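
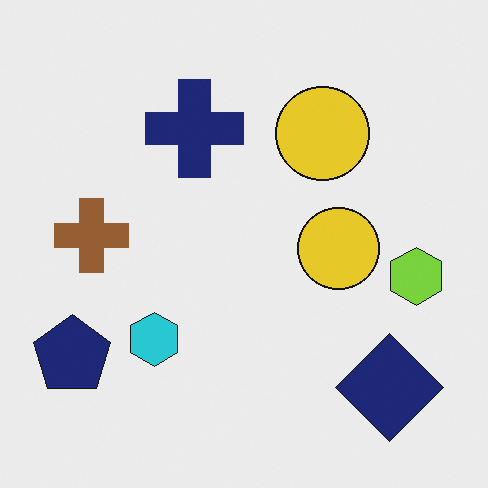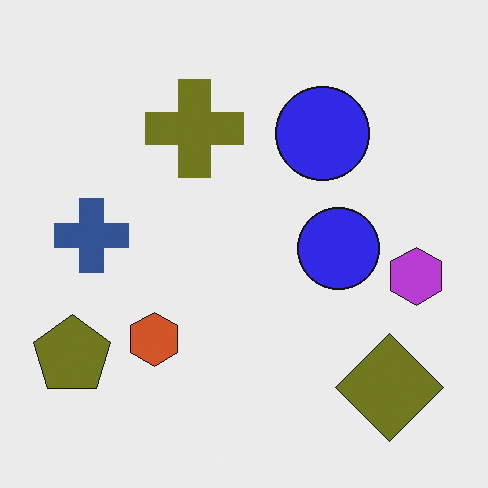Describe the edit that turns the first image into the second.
The image was hue-shifted by a large amount.

Every shape's color has rotated by the same amount around the hue wheel — a uniform hue shift.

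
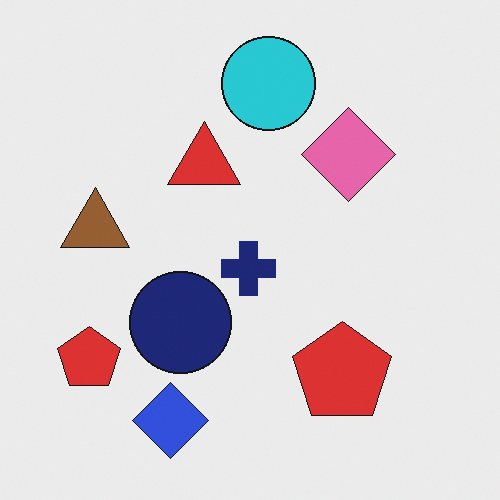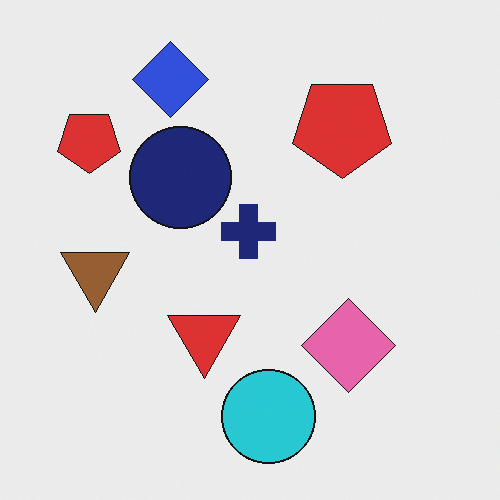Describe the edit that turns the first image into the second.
The image was flipped vertically (top ↔ bottom).

The blue diamond is in the bottom of the first image and the top of the second — shapes on opposite sides of the horizontal midline have swapped in a mirror flip.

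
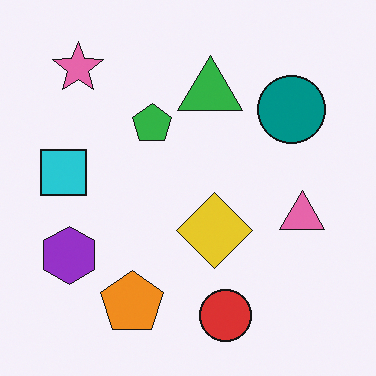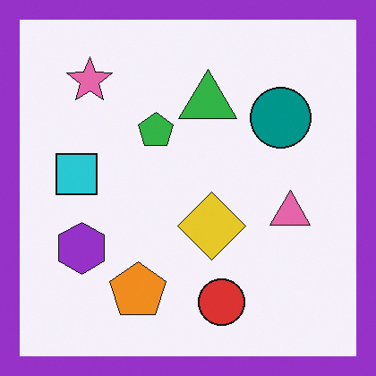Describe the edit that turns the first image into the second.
The transformation is: framed with a purple border.

A solid purple frame runs around the edge of the second image, with the content slightly shrunk inside it.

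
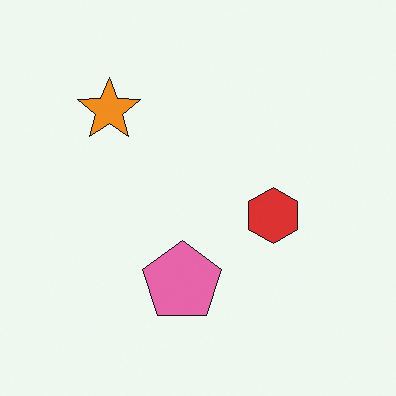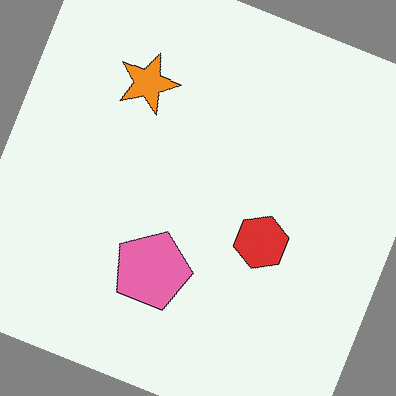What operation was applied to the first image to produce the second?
The second image is the first rotated clockwise by a clearly visible amount.

Every shape is tilted by the same angle and the image corners show triangular fill wedges — a whole-image rotation by a non-right angle.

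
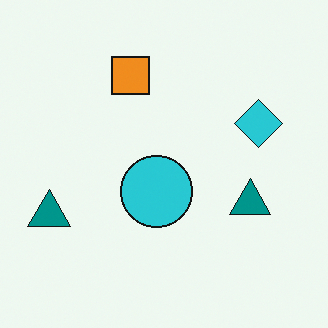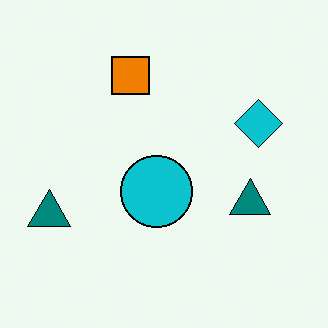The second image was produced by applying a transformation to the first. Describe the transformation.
The transformation is: given slightly increased contrast.

Tones are pushed away from mid-grey across the whole image — a global contrast change.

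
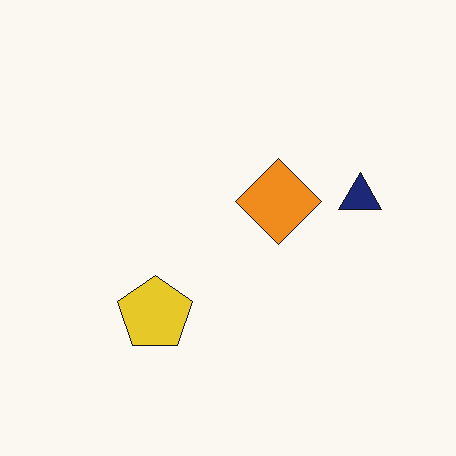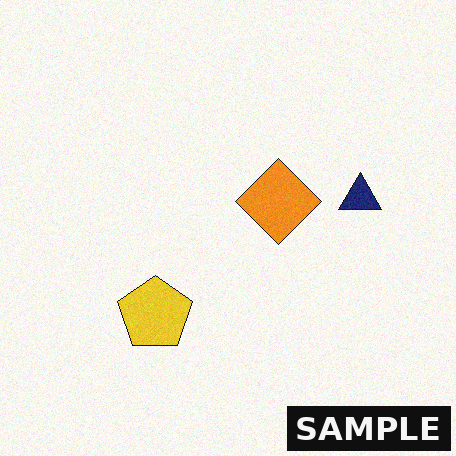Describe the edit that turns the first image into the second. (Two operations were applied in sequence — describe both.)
The image was degraded with light additive noise, then watermarked with the text "SAMPLE" in the lower-right corner.

Random speckle covers the whole image, including the flat background. A dark label reading "SAMPLE" appears in the lower-right corner.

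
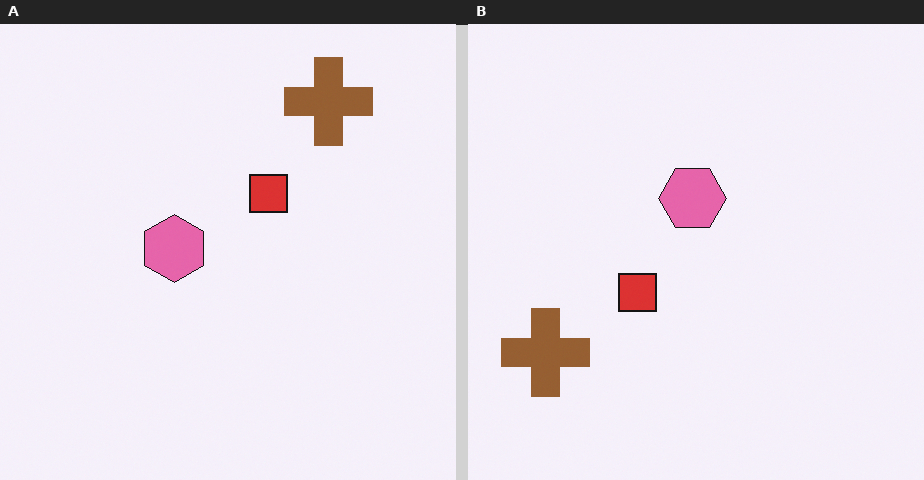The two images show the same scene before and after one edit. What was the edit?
The image was transposed (reflected across the top-left ↔ bottom-right diagonal).

Shapes have swapped their row and column positions — what was in the top-right is now in the bottom-left — a diagonal reflection.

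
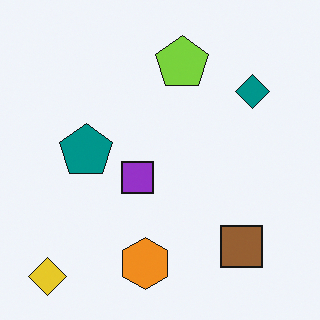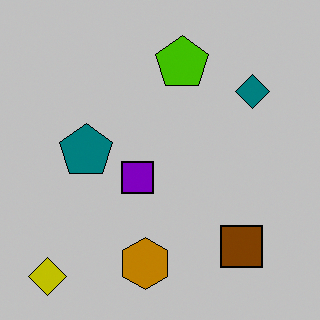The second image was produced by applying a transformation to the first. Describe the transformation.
The transformation is: heavily posterized to just a handful of flat colors.

Each flat color has snapped to a coarser quantized level — most visibly, the near-white background has dropped to a flat grey.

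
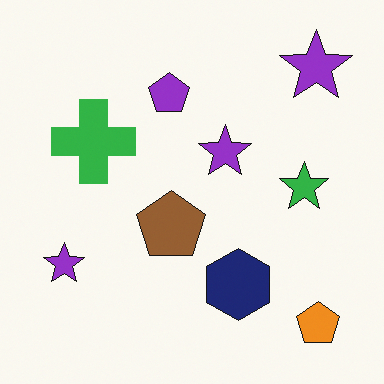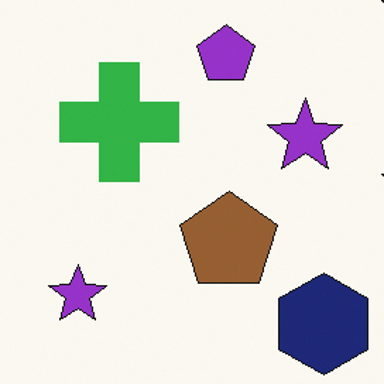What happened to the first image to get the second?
Cropped slightly and scaled back up.

The visible shapes are larger and the field of view is narrower; shapes near the original edges may be partly or wholly outside the frame — a crop-and-rescale.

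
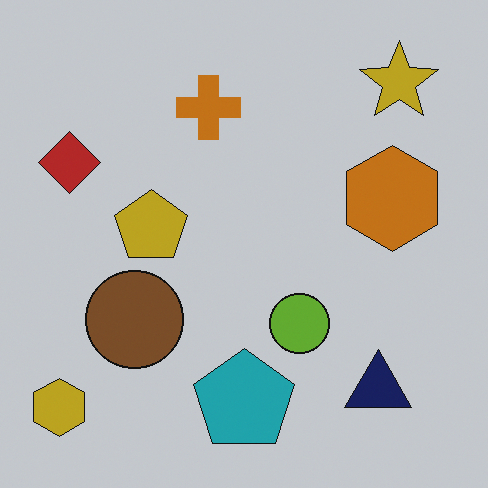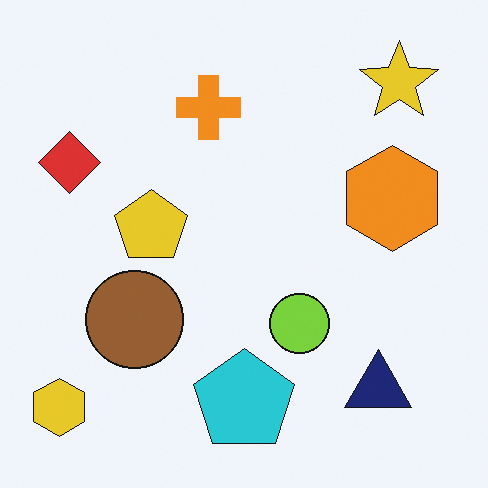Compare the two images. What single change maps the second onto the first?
The transformation is: darkened a little.

Every pixel — background and shapes alike — is uniformly darkened.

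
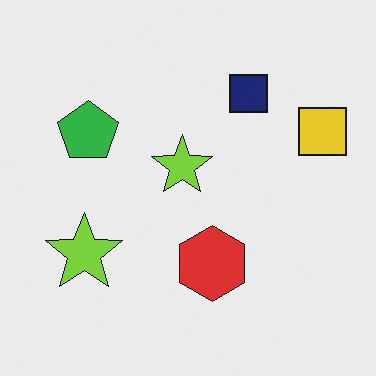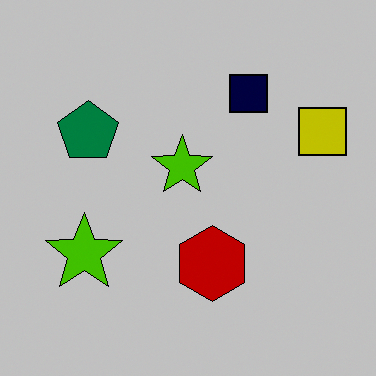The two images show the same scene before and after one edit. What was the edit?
The transformation is: aggressively posterized.

Each flat color has snapped to a coarser quantized level — most visibly, the near-white background has dropped to a flat grey.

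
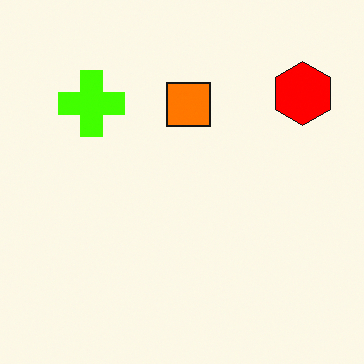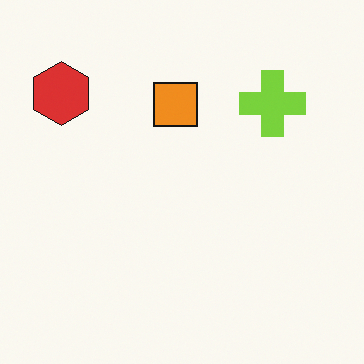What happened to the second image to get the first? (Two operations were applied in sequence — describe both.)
The transformation is: made much more vivid (saturation change), then flipped horizontally (left ↔ right).

All colors are more vivid — a global saturation change. The red hexagon is in the top-left of the second image and the top-right of the first — shapes on opposite sides of the vertical midline have swapped in a mirror flip.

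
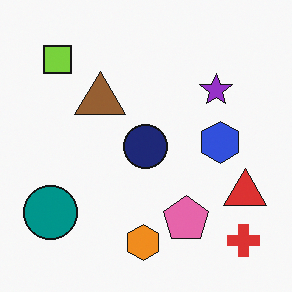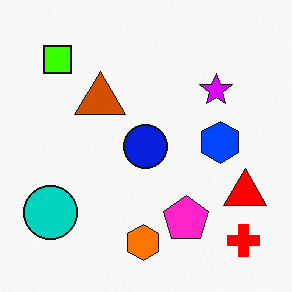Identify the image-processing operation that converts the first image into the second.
The transformation is: made much more vivid (saturation change).

All colors are more vivid — a global saturation change.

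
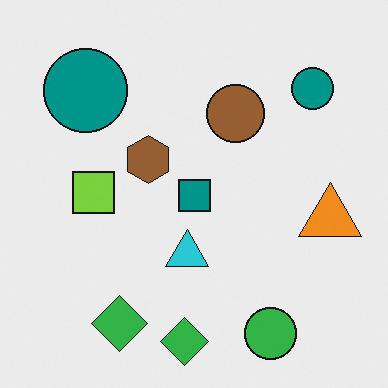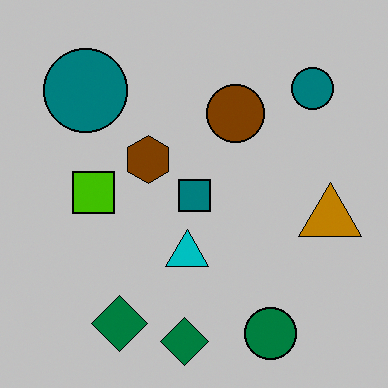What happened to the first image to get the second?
It was aggressively posterized.

Each flat color has snapped to a coarser quantized level — most visibly, the near-white background has dropped to a flat grey.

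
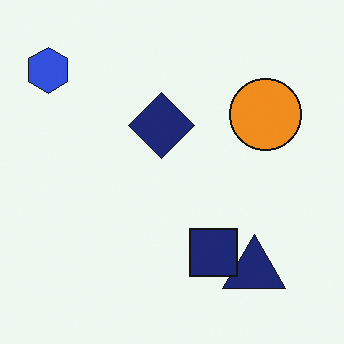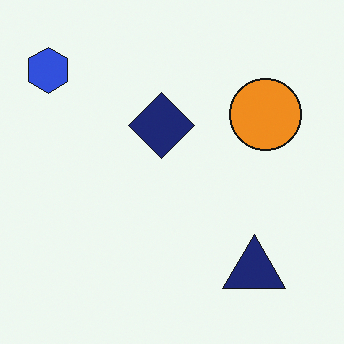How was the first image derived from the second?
It was overlaid with an additional navy square.

A navy square appears in the first image that is absent from the second.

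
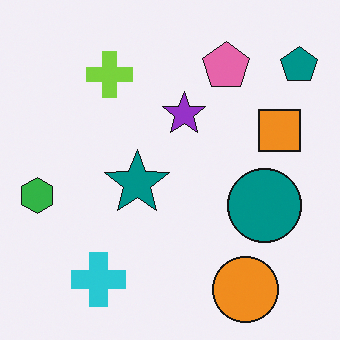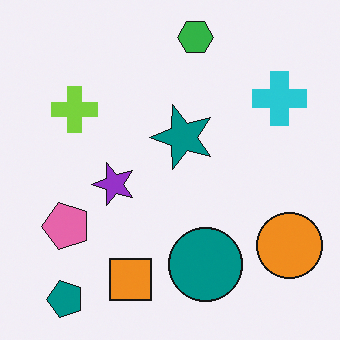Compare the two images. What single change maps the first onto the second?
This is the original image transposed (reflected across the top-left ↔ bottom-right diagonal).

Shapes have swapped their row and column positions — what was in the top-right is now in the bottom-left — a diagonal reflection.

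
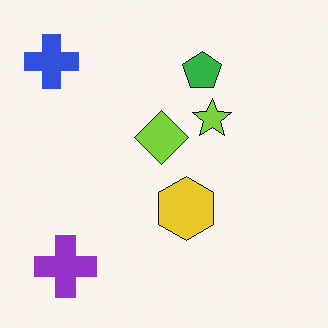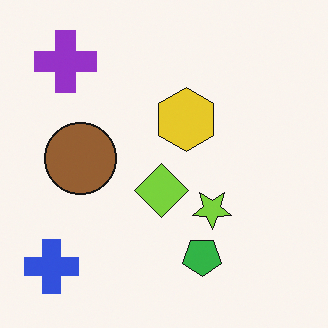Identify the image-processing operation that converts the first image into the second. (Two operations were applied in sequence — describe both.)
The transformation is: flipped vertically (top ↔ bottom), then overlaid with an additional brown circle.

The blue cross is in the top-left of the first image and the bottom-left of the second — shapes on opposite sides of the horizontal midline have swapped in a mirror flip. A brown circle appears in the second image that is absent from the first.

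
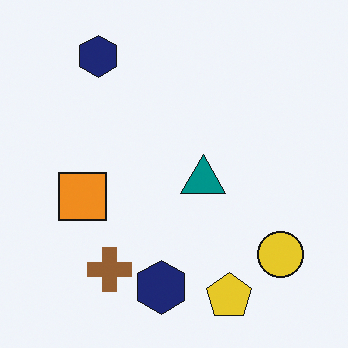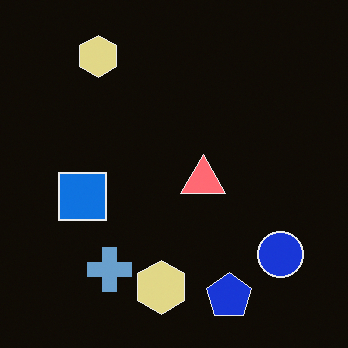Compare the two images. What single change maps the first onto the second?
It was color-inverted (negative).

The light background has become dark and every shape's color is its complement — a photographic negative.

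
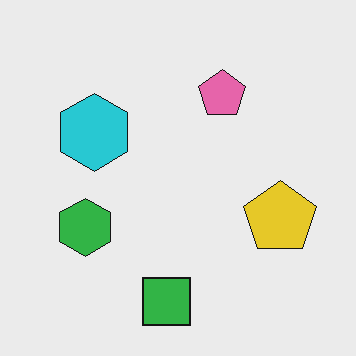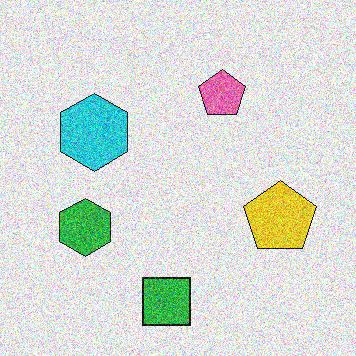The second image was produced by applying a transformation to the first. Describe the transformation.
It was degraded with a thick layer of grain.

Random speckle covers the whole image, including the flat background.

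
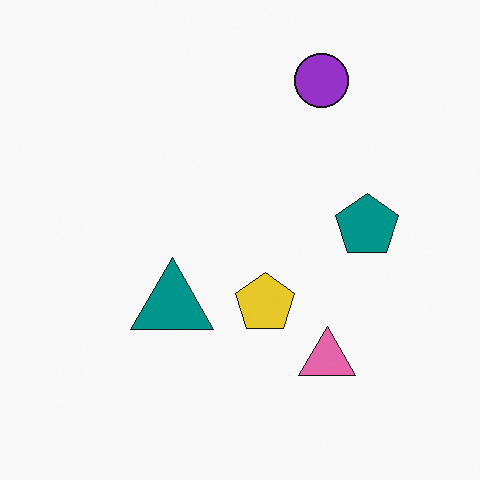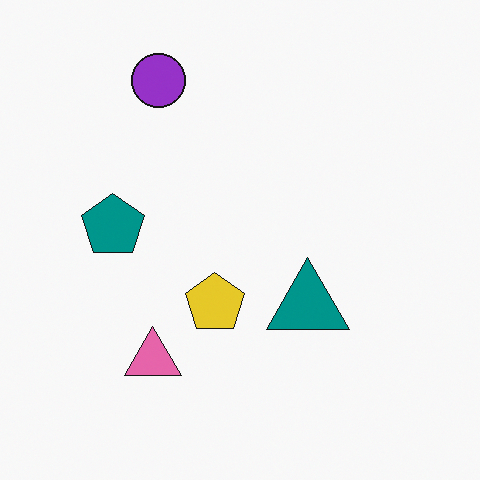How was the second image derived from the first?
The second image is the first flipped horizontally (left ↔ right).

The teal pentagon is in the right of the first image and the left of the second — shapes on opposite sides of the vertical midline have swapped in a mirror flip.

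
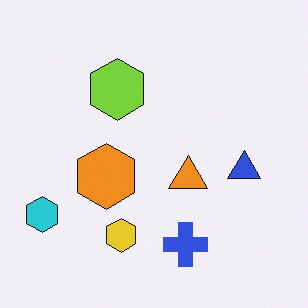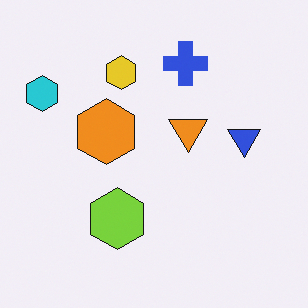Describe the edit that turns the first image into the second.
Flipped vertically (top ↔ bottom).

The blue cross is in the bottom of the first image and the top of the second — shapes on opposite sides of the horizontal midline have swapped in a mirror flip.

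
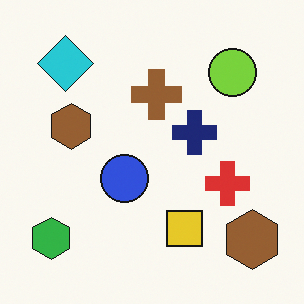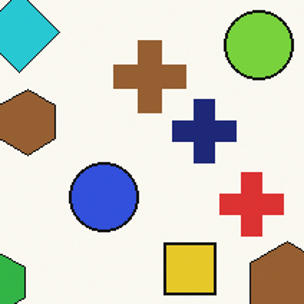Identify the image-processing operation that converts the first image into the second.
The transformation is: cropped to a modestly smaller region and rescaled.

The visible shapes are larger and the field of view is narrower; shapes near the original edges may be partly or wholly outside the frame — a crop-and-rescale.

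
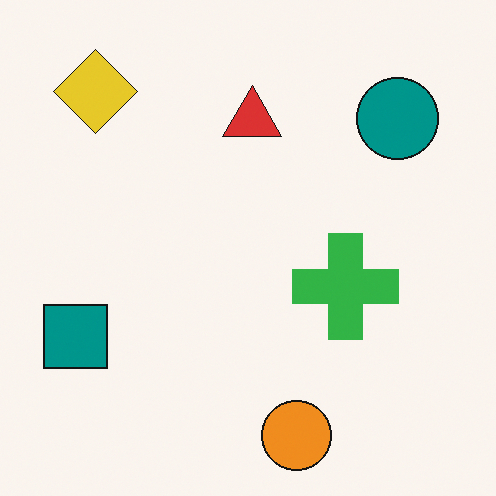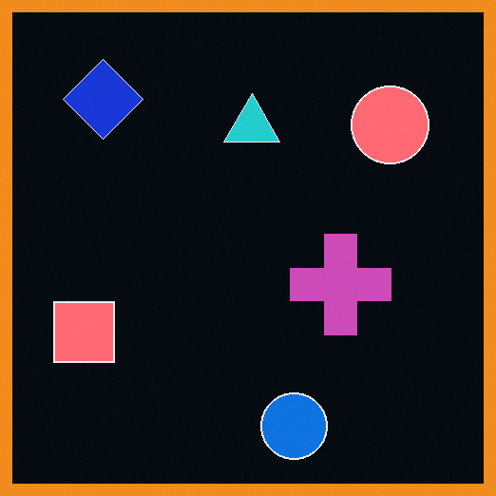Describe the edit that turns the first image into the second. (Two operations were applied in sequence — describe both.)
The image was color-inverted (negative), then framed with a orange border.

The light background has become dark and every shape's color is its complement — a photographic negative. A solid orange frame runs around the edge of the second image, with the content slightly shrunk inside it.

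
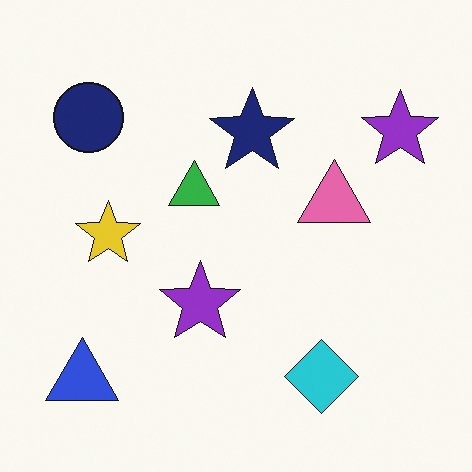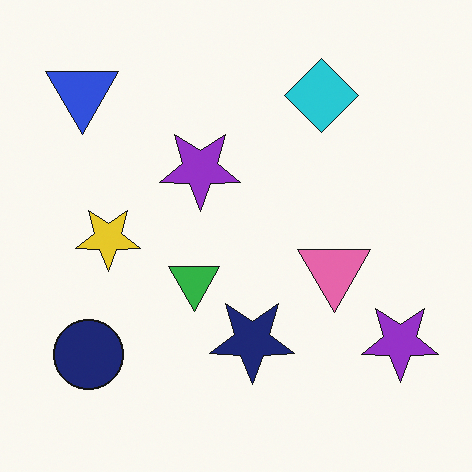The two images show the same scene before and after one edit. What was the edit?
The second image is the first flipped vertically (top ↔ bottom).

The blue triangle is in the bottom-left of the first image and the top-left of the second — shapes on opposite sides of the horizontal midline have swapped in a mirror flip.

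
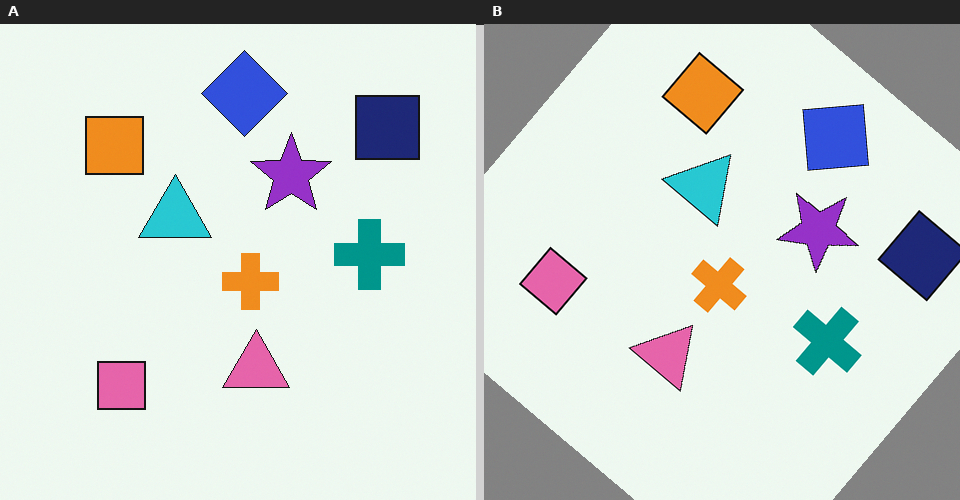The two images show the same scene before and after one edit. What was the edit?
Rotated clockwise by a large amount — several tens of degrees.

Every shape is tilted by the same angle and the image corners show triangular fill wedges — a whole-image rotation by a non-right angle.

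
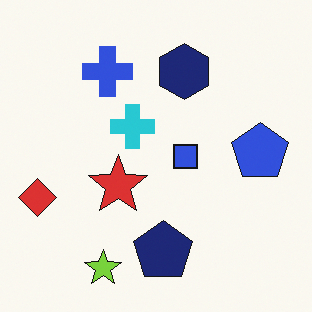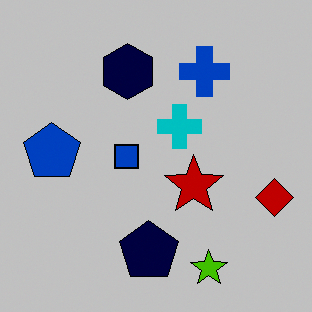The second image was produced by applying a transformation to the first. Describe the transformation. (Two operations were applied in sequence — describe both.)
Flipped horizontally (left ↔ right), then heavily posterized to just a handful of flat colors.

The red diamond is in the left of the first image and the right of the second — shapes on opposite sides of the vertical midline have swapped in a mirror flip. Each flat color has snapped to a coarser quantized level — most visibly, the near-white background has dropped to a flat grey.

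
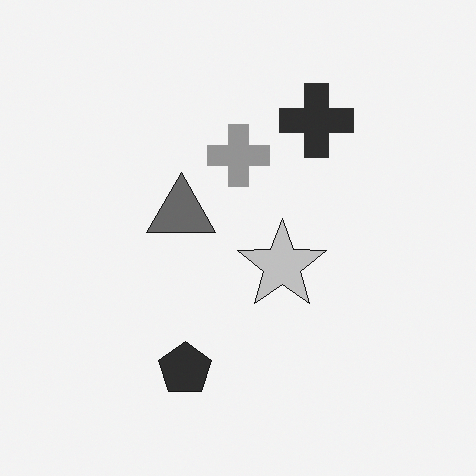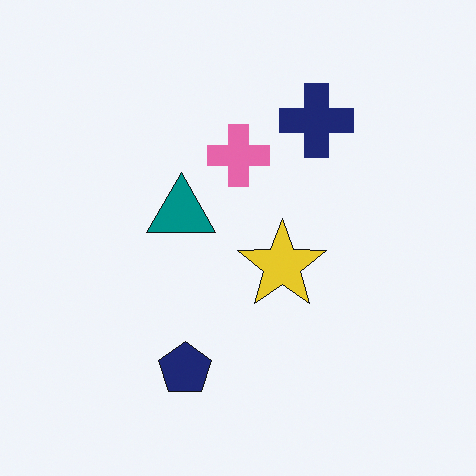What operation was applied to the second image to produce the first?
The transformation is: converted to grayscale.

All color is removed — every shape is now a shade of grey.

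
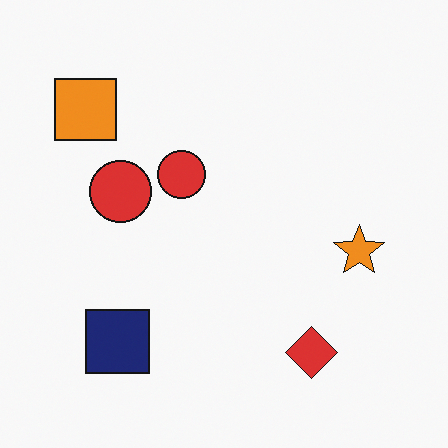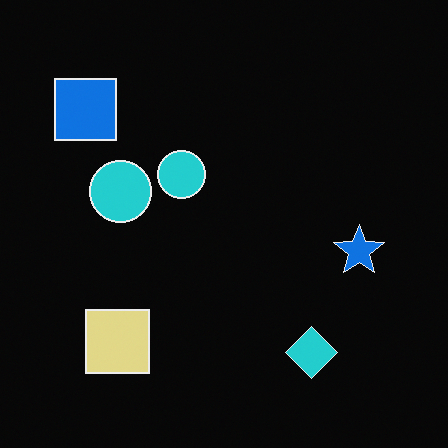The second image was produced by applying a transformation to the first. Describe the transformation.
The image was color-inverted (negative).

The light background has become dark and every shape's color is its complement — a photographic negative.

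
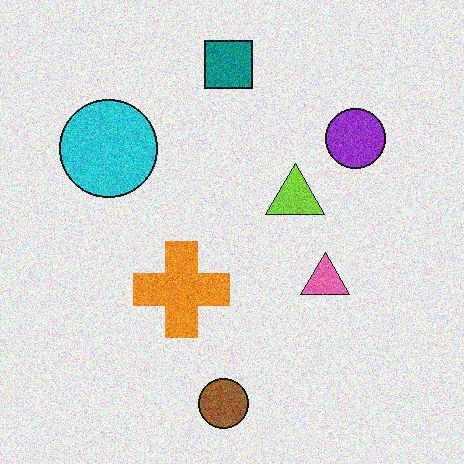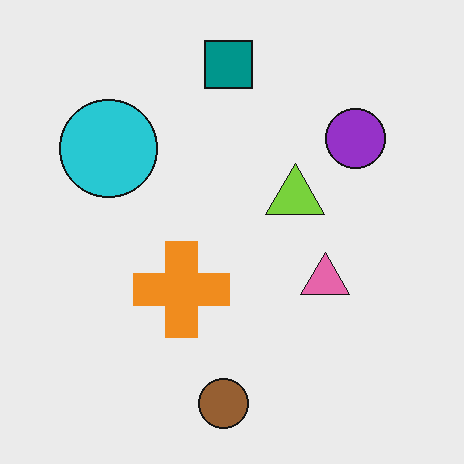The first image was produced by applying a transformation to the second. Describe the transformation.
This is the original image degraded with moderate additive noise.

Random speckle covers the whole image, including the flat background.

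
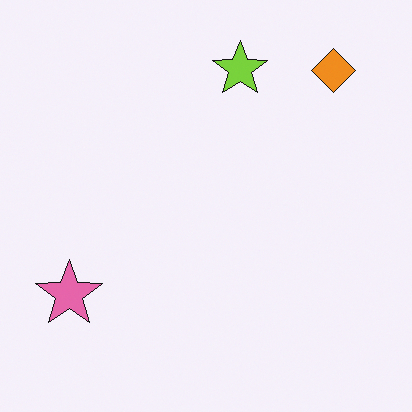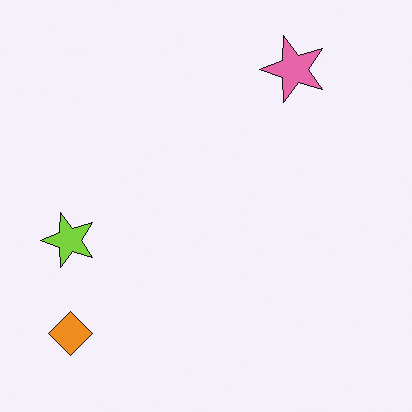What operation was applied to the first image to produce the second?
Transposed (reflected across the top-left ↔ bottom-right diagonal).

Shapes have swapped their row and column positions — what was in the top-right is now in the bottom-left — a diagonal reflection.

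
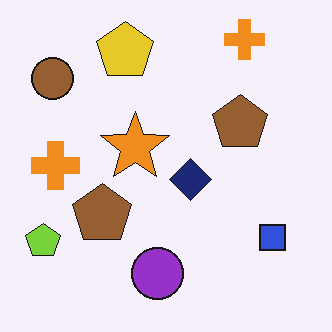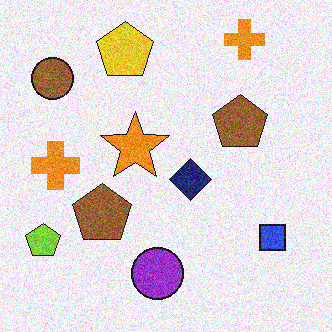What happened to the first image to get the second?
The image was degraded with moderate additive noise.

Random speckle covers the whole image, including the flat background.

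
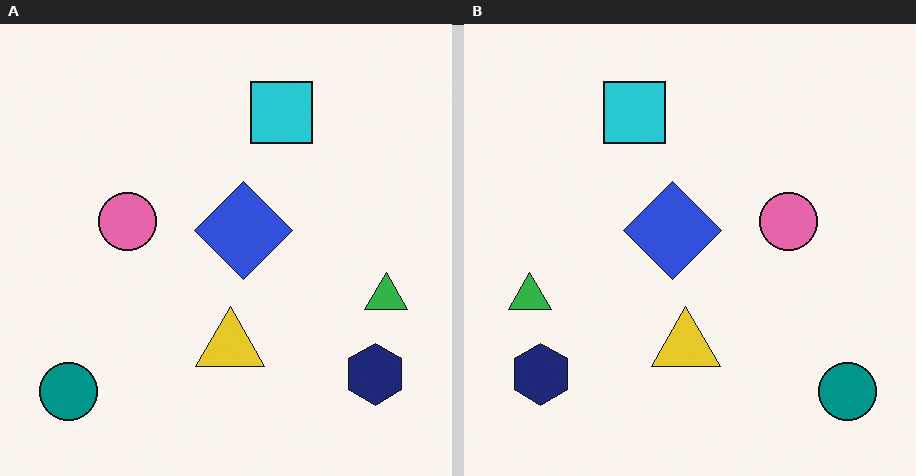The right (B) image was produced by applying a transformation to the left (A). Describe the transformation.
The right (B) image is the left (A) flipped horizontally (left ↔ right).

The green triangle is in the right of the left (A) image and the left of the right (B) — shapes on opposite sides of the vertical midline have swapped in a mirror flip.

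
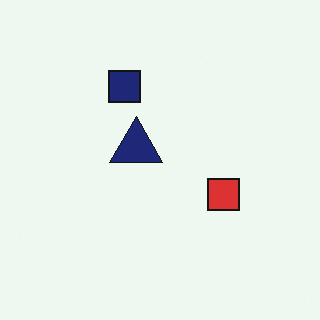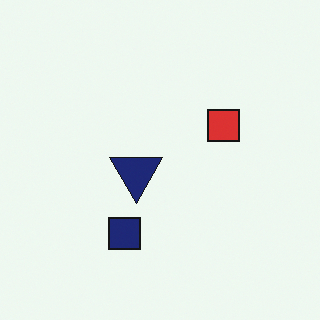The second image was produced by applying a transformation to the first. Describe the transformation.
Flipped vertically (top ↔ bottom).

The navy square is in the top of the first image and the bottom of the second — shapes on opposite sides of the horizontal midline have swapped in a mirror flip.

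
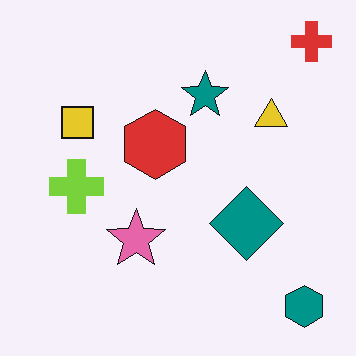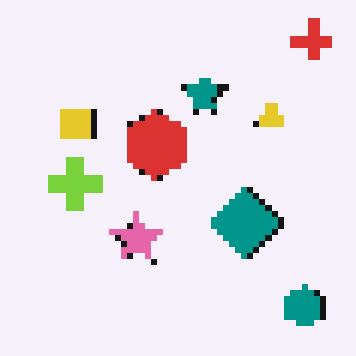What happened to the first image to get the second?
It was moderately pixelated.

Shapes are reduced to large square blocks; fine edges and outlines are lost — a downscale-then-upscale (mosaic) effect.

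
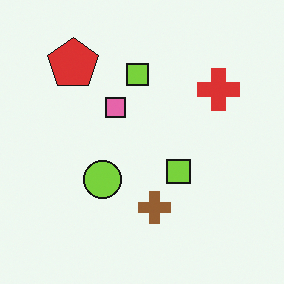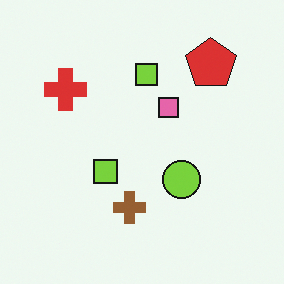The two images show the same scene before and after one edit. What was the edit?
This is the original image flipped horizontally (left ↔ right).

The red cross is in the top-right of the first image and the top-left of the second — shapes on opposite sides of the vertical midline have swapped in a mirror flip.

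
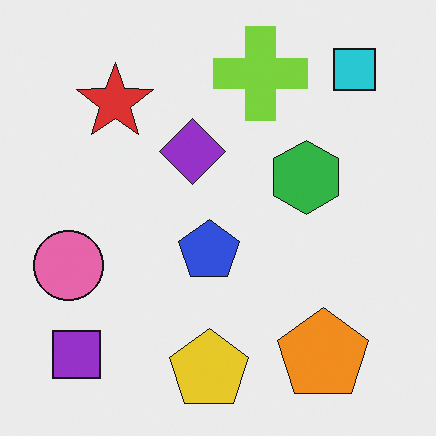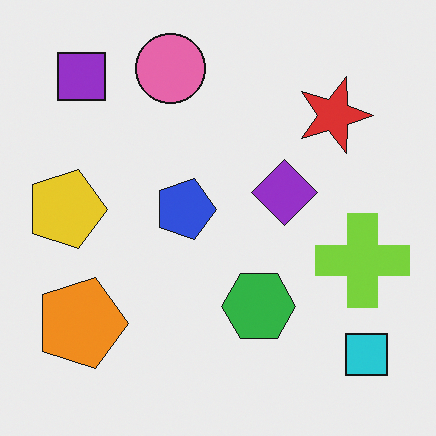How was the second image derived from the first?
The second image is the first rotated 90° clockwise.

The cyan square sits in the top-right of the first image and the bottom-right of the second — consistent with a whole-image 90° clockwise rotation.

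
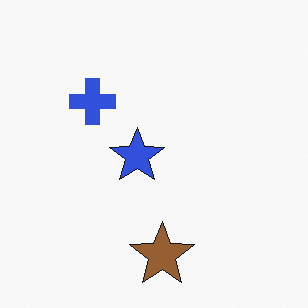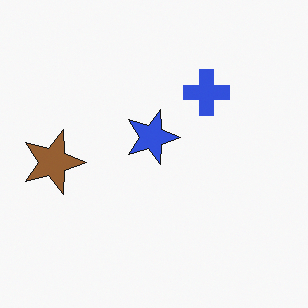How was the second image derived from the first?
This is the original image rotated 90° clockwise.

The brown star sits in the bottom of the first image and the left of the second — consistent with a whole-image 90° clockwise rotation.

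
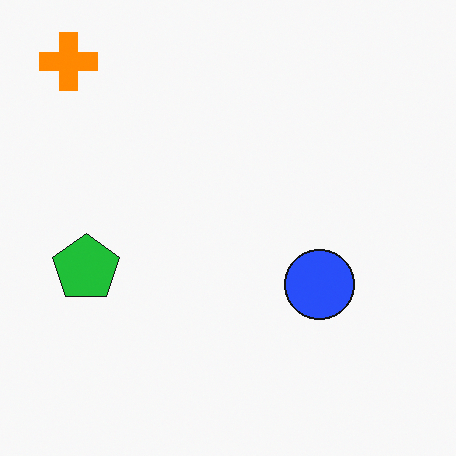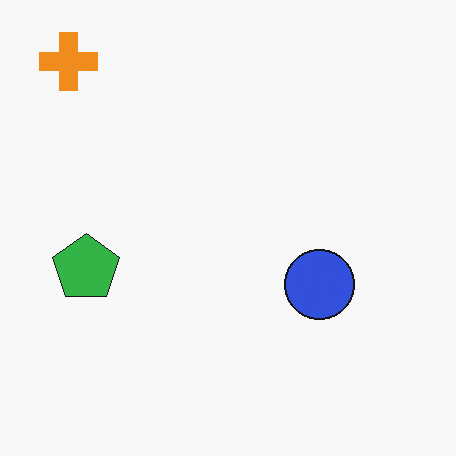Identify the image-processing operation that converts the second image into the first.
The image was slightly oversaturated.

All colors are more vivid — a global saturation change.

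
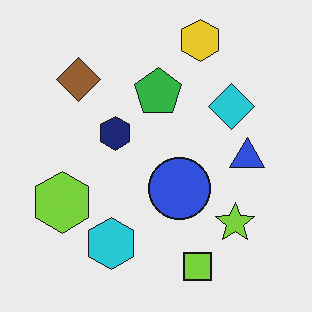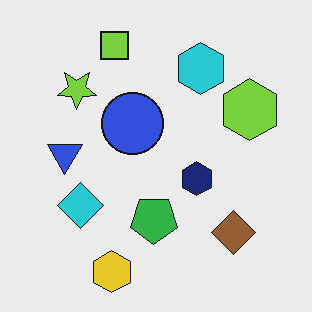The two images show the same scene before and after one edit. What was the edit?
The transformation is: rotated 180°.

The yellow hexagon sits in the top of the first image and the bottom of the second — consistent with a whole-image 180° rotation.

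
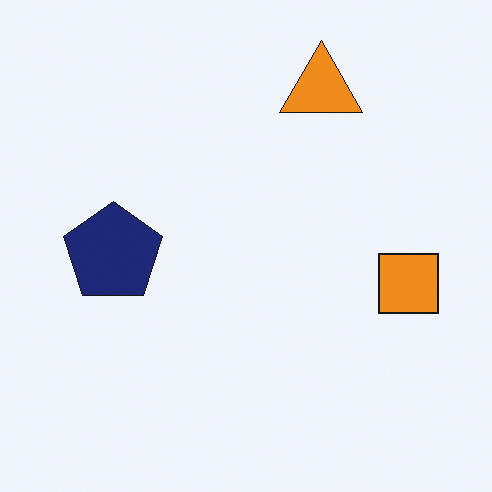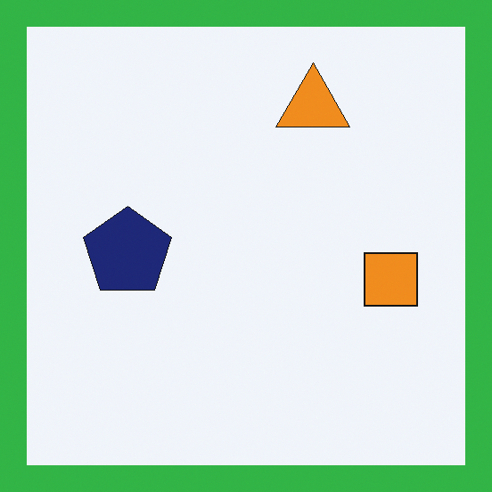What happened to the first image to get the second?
This is the original image framed with a green border.

A solid green frame runs around the edge of the second image, with the content slightly shrunk inside it.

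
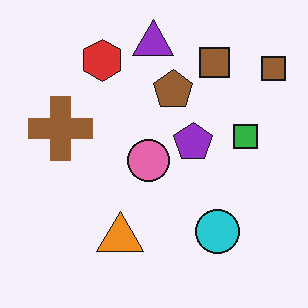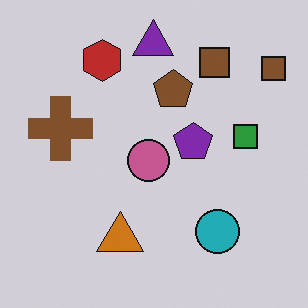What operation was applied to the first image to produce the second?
The image was slightly darkened.

Every pixel — background and shapes alike — is uniformly darkened.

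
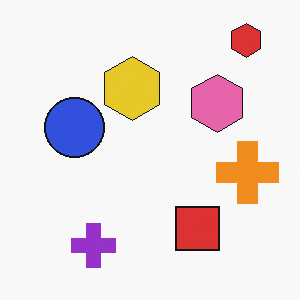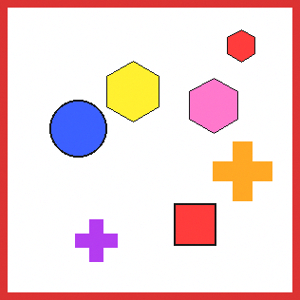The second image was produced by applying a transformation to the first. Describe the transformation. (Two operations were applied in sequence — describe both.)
It was slightly brightened, then framed with a red border.

Every pixel — background and shapes alike — is uniformly brightened. A solid red frame runs around the edge of the second image, with the content slightly shrunk inside it.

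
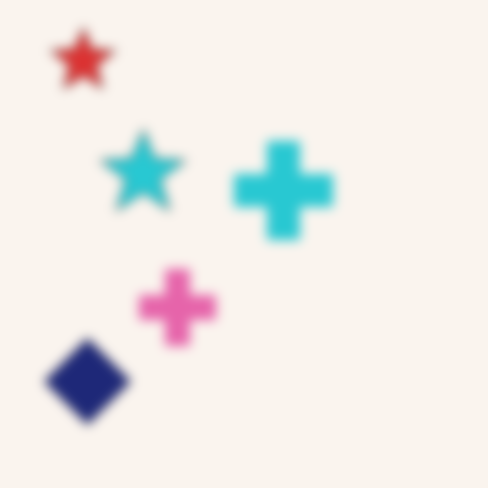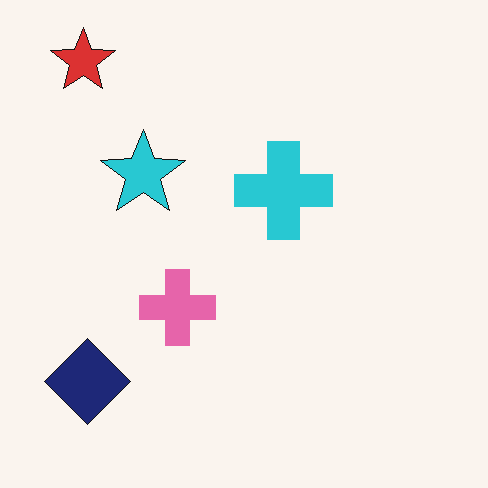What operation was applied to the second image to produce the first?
The image was heavily blurred.

Shape edges and outlines are uniformly softened across the whole image.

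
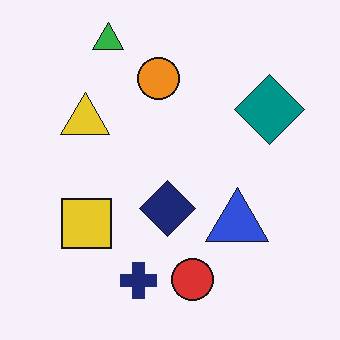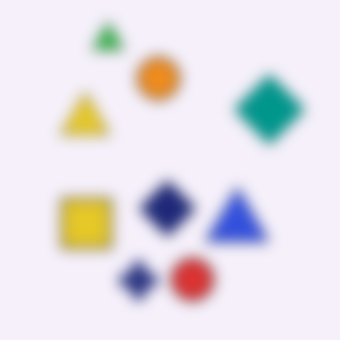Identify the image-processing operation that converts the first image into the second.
Strongly gaussian-blurred.

Shape edges and outlines are uniformly softened across the whole image.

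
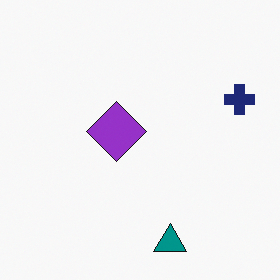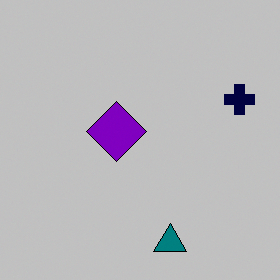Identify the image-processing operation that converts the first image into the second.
This is the original image aggressively posterized.

Each flat color has snapped to a coarser quantized level — most visibly, the near-white background has dropped to a flat grey.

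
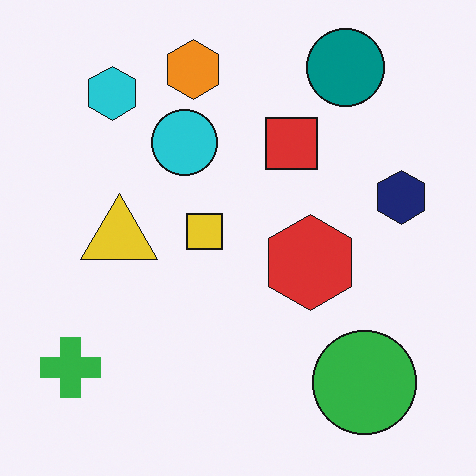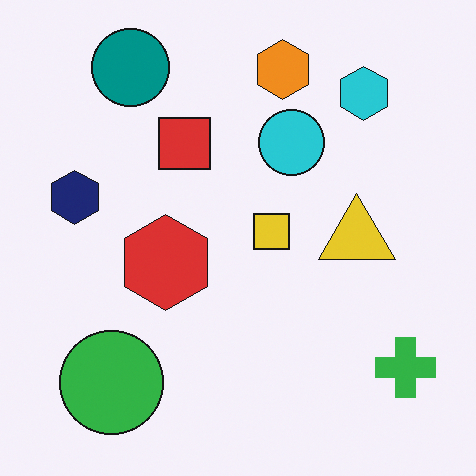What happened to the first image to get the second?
The second image is the first flipped horizontally (left ↔ right).

The green cross is in the bottom-left of the first image and the bottom-right of the second — shapes on opposite sides of the vertical midline have swapped in a mirror flip.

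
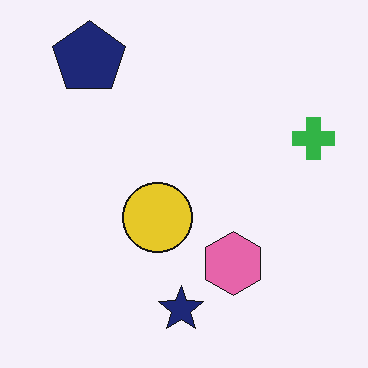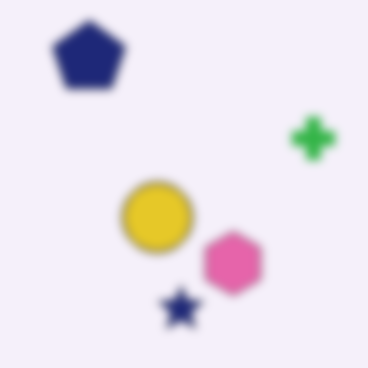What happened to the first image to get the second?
It was moderately blurred.

Shape edges and outlines are uniformly softened across the whole image.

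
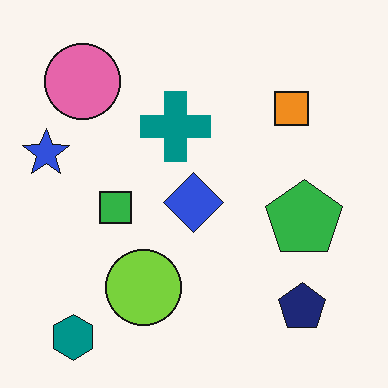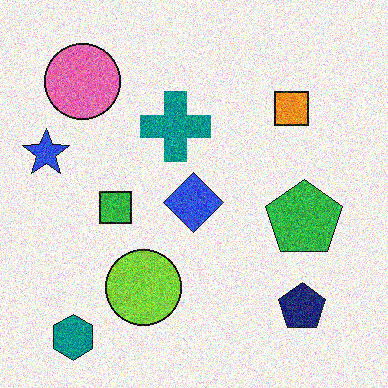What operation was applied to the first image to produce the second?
Degraded with heavy additive noise.

Random speckle covers the whole image, including the flat background.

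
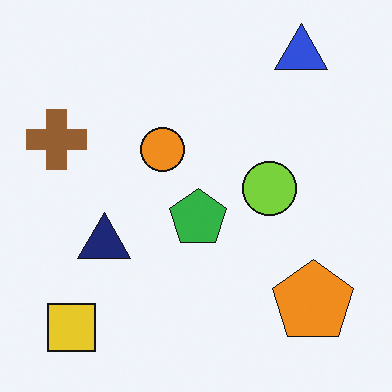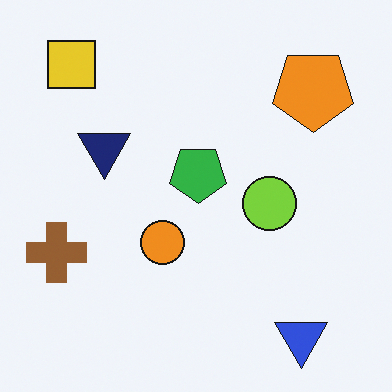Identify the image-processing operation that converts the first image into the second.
It was flipped vertically (top ↔ bottom).

The blue triangle is in the top-right of the first image and the bottom-right of the second — shapes on opposite sides of the horizontal midline have swapped in a mirror flip.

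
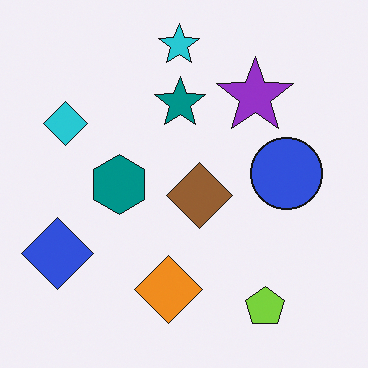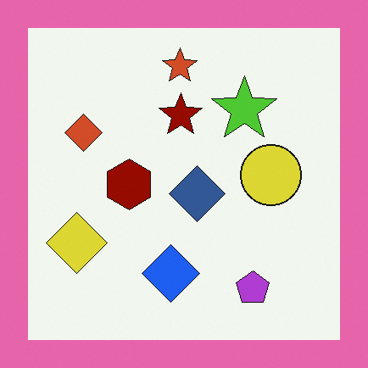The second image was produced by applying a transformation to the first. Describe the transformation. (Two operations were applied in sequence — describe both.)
It was hue-shifted by a large amount, then framed with a pink border.

Every shape's color has rotated by the same amount around the hue wheel — a uniform hue shift. A solid pink frame runs around the edge of the second image, with the content slightly shrunk inside it.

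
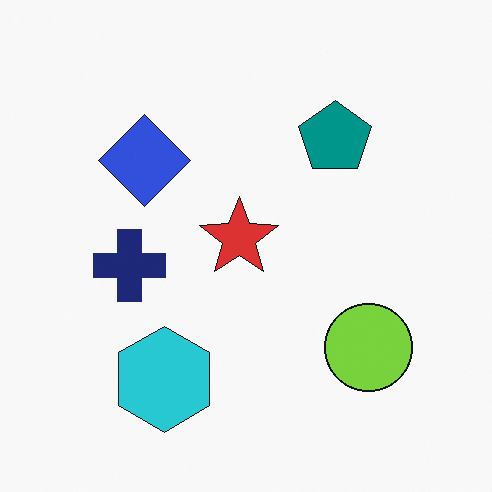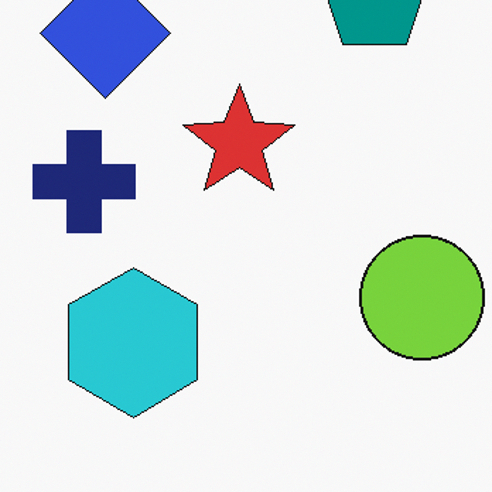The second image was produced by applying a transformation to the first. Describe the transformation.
Cropped slightly and scaled back up.

The visible shapes are larger and the field of view is narrower; shapes near the original edges may be partly or wholly outside the frame — a crop-and-rescale.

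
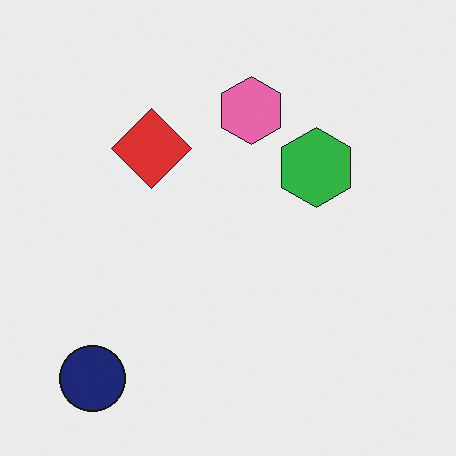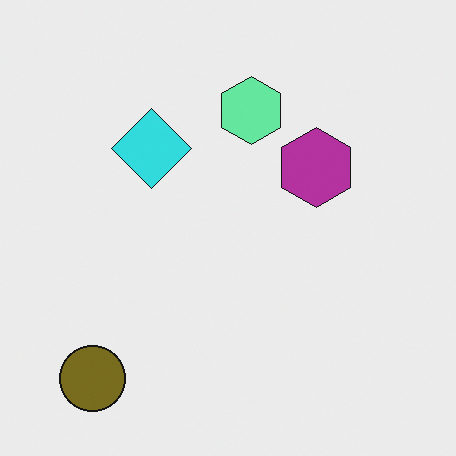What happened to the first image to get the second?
Hue-shifted through roughly half the color wheel.

Every shape's color has rotated by the same amount around the hue wheel — a uniform hue shift.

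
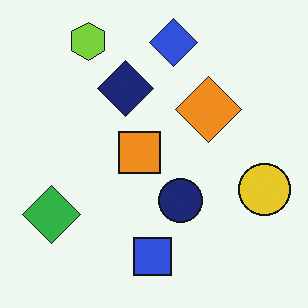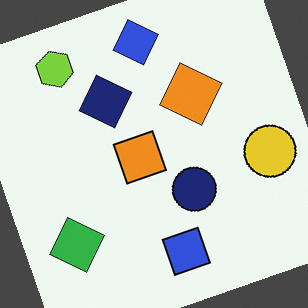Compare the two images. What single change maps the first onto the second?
The image was rotated counter-clockwise by a clearly visible amount.

Every shape is tilted by the same angle and the image corners show triangular fill wedges — a whole-image rotation by a non-right angle.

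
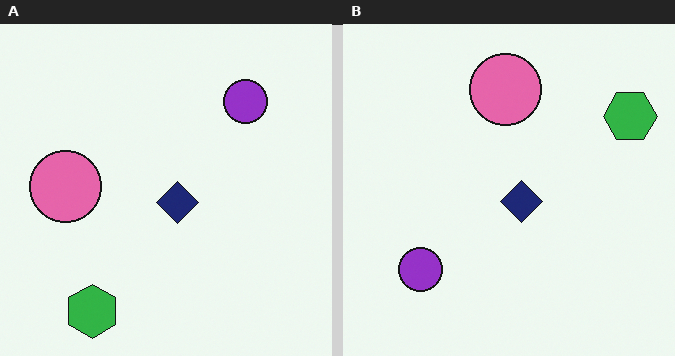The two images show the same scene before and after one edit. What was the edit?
This is the original image transposed (reflected across the top-left ↔ bottom-right diagonal).

Shapes have swapped their row and column positions — what was in the top-right is now in the bottom-left — a diagonal reflection.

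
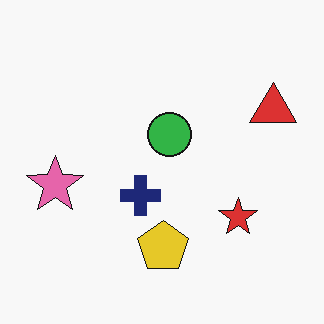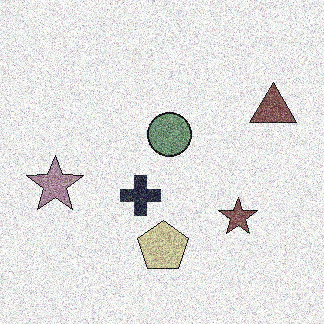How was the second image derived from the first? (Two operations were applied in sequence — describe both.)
The image was degraded with strong gaussian noise, then heavily desaturated.

Random speckle covers the whole image, including the flat background. All colors are more muted and greyish — a global saturation change.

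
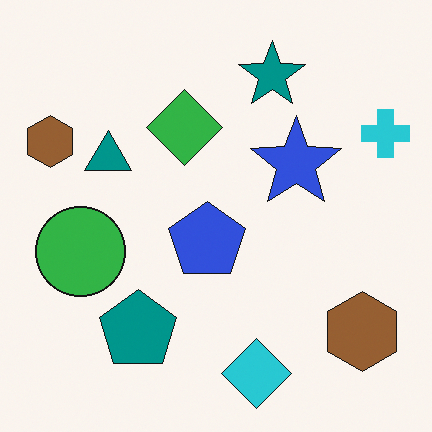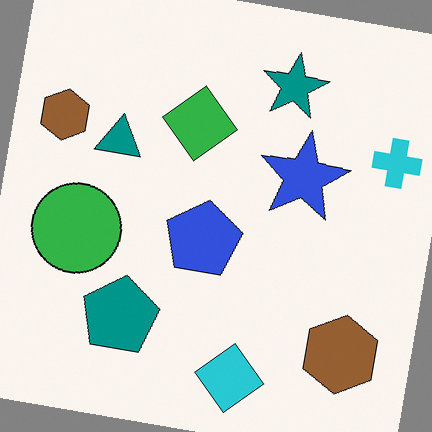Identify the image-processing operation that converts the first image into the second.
The transformation is: rotated clockwise by a small amount.

Every shape is tilted by the same angle and the image corners show triangular fill wedges — a whole-image rotation by a non-right angle.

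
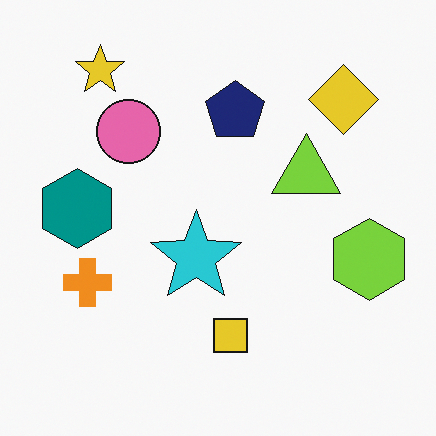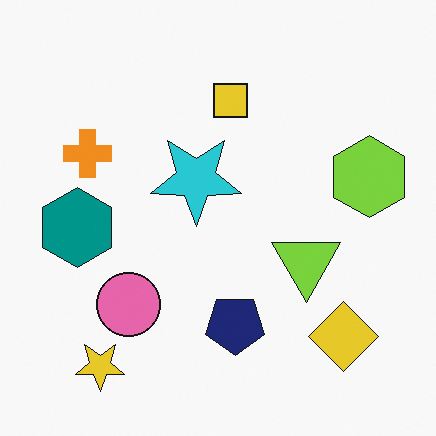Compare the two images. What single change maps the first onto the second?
Flipped vertically (top ↔ bottom).

The yellow star is in the top-left of the first image and the bottom-left of the second — shapes on opposite sides of the horizontal midline have swapped in a mirror flip.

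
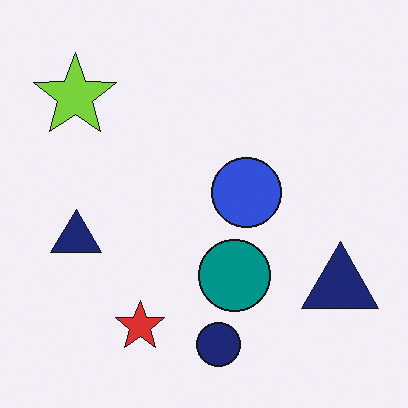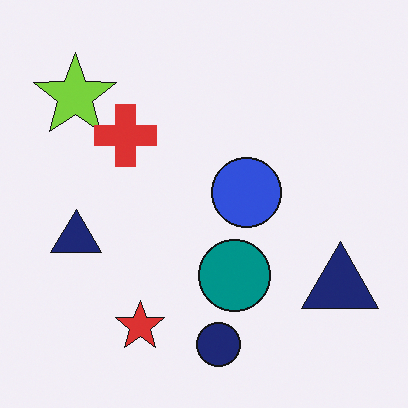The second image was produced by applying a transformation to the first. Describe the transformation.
Overlaid with an additional red cross.

A red cross appears in the second image that is absent from the first.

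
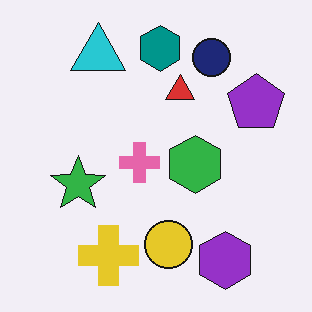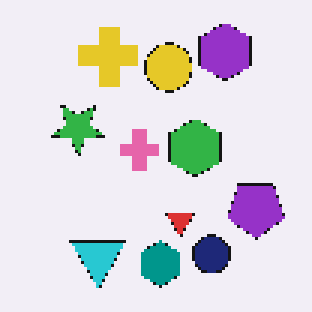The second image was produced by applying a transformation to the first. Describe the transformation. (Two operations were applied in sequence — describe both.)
This is the original image flipped vertically (top ↔ bottom), then lightly pixelated (a mild mosaic effect).

The teal hexagon is in the top of the first image and the bottom of the second — shapes on opposite sides of the horizontal midline have swapped in a mirror flip. Shapes are reduced to large square blocks; fine edges and outlines are lost — a downscale-then-upscale (mosaic) effect.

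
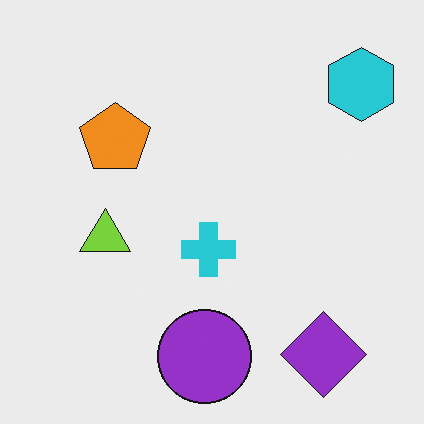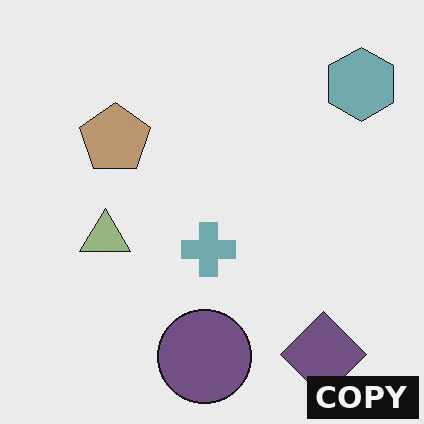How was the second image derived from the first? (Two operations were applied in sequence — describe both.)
The second image is the first heavily desaturated, then watermarked with the text "COPY" in the lower-right corner.

All colors are more muted and greyish — a global saturation change. A dark label reading "COPY" appears in the lower-right corner.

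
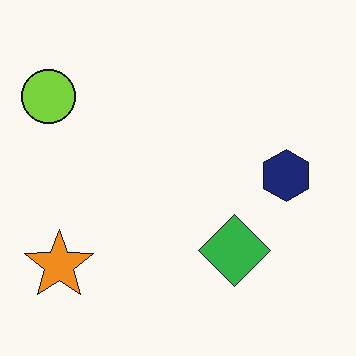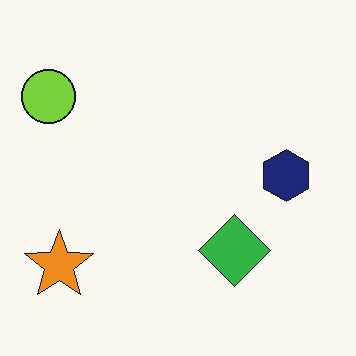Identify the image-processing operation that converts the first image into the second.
It was JPEG-compressed with visible artifacts.

Blocky 8×8 compression artifacts appear around shape edges and the flat background shows ringing — characteristic JPEG degradation.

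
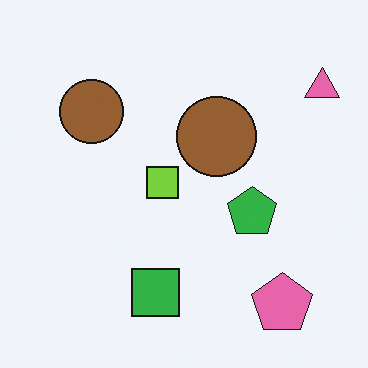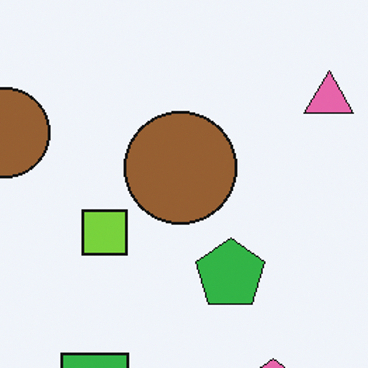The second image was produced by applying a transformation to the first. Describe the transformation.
It was cropped to a modestly smaller region and rescaled.

The visible shapes are larger and the field of view is narrower; shapes near the original edges may be partly or wholly outside the frame — a crop-and-rescale.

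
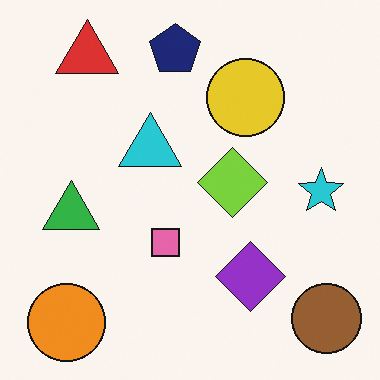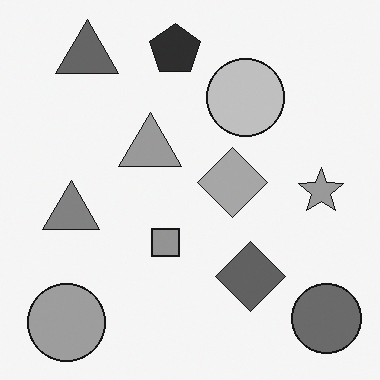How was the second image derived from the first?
The image was converted to grayscale.

All color is removed — every shape is now a shade of grey.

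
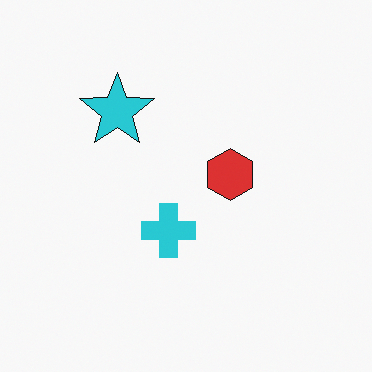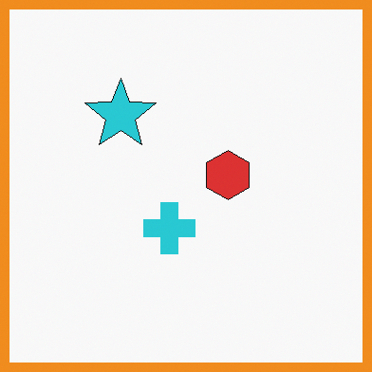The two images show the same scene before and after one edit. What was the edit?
This is the original image framed with a orange border.

A solid orange frame runs around the edge of the second image, with the content slightly shrunk inside it.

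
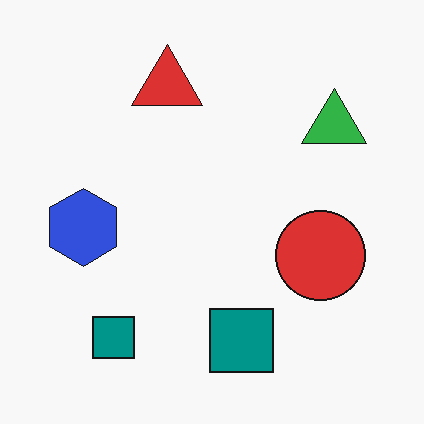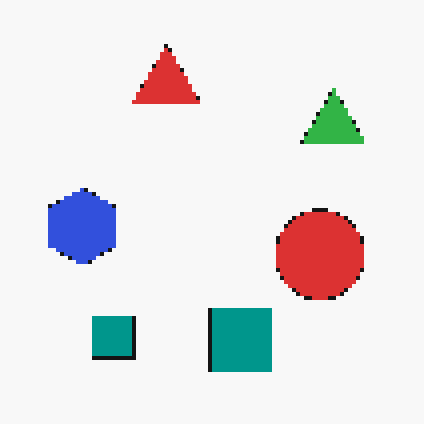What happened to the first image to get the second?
This is the original image mildly pixelated.

Shapes are reduced to large square blocks; fine edges and outlines are lost — a downscale-then-upscale (mosaic) effect.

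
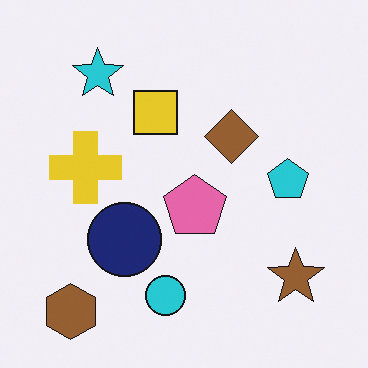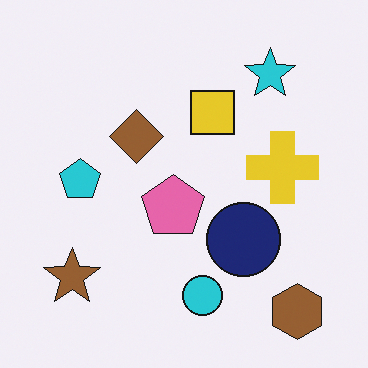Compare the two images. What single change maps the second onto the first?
The first image is the second flipped horizontally (left ↔ right).

The brown hexagon is in the bottom-right of the second image and the bottom-left of the first — shapes on opposite sides of the vertical midline have swapped in a mirror flip.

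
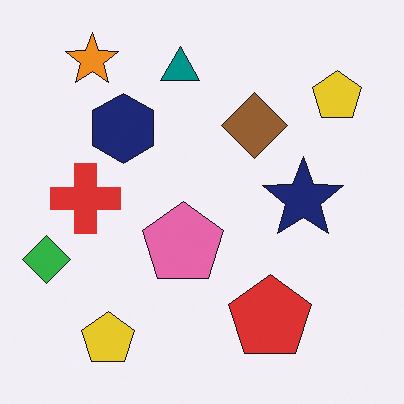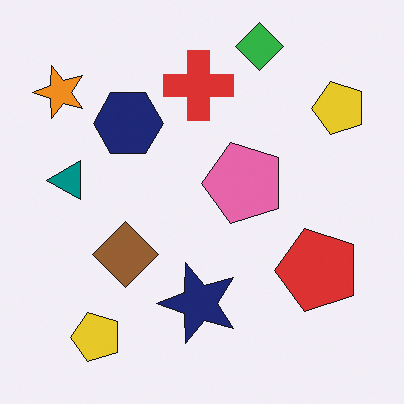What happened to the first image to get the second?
The image was transposed (reflected across the top-left ↔ bottom-right diagonal).

Shapes have swapped their row and column positions — what was in the top-right is now in the bottom-left — a diagonal reflection.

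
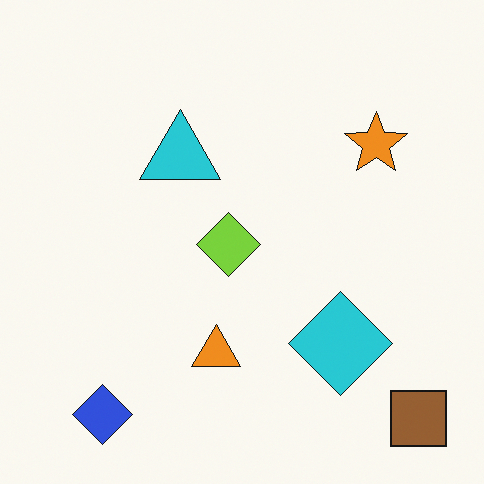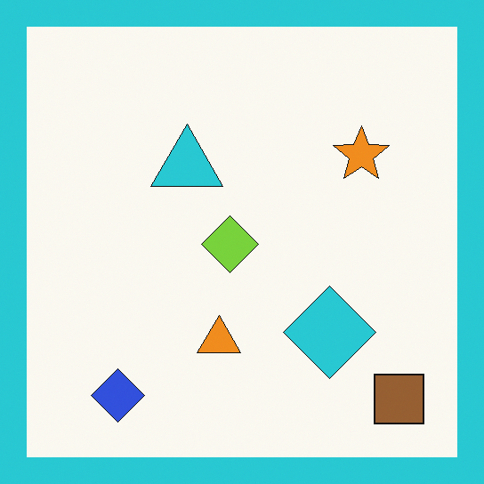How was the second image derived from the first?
The second image is the first framed with a cyan border.

A solid cyan frame runs around the edge of the second image, with the content slightly shrunk inside it.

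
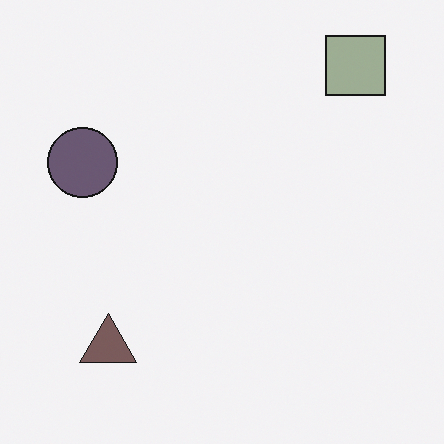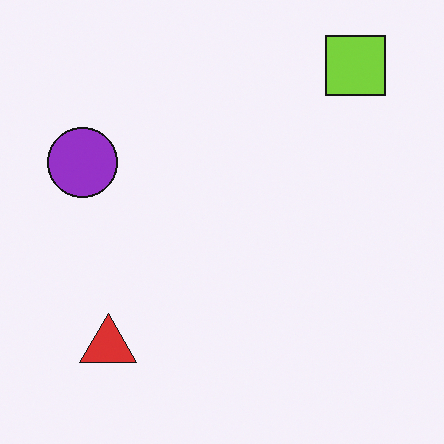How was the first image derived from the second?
This is the original image made much more muted (saturation change).

All colors are more muted and greyish — a global saturation change.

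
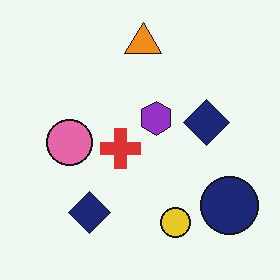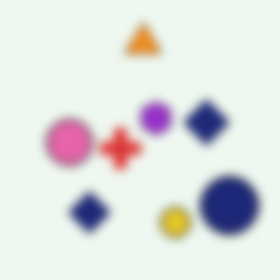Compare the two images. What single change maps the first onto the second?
The transformation is: heavily blurred.

Shape edges and outlines are uniformly softened across the whole image.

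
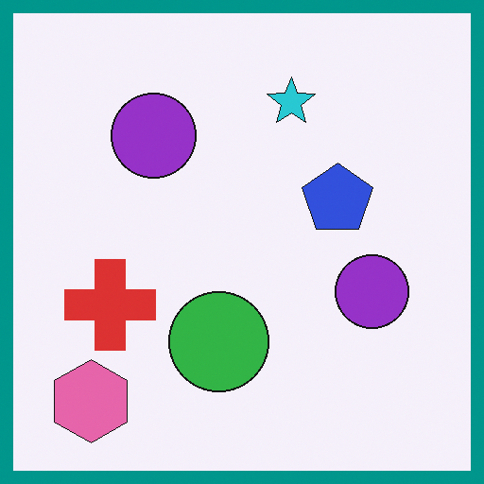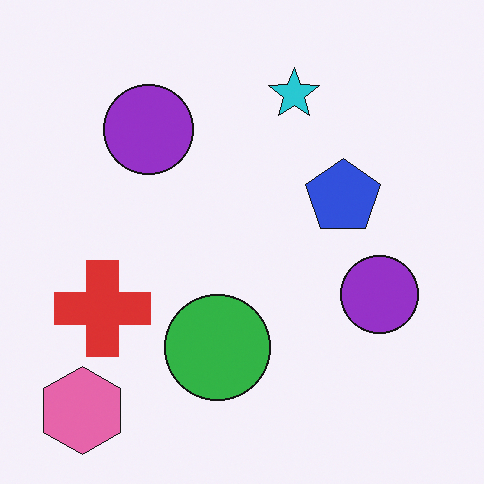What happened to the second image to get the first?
This is the original image framed with a teal border.

A solid teal frame runs around the edge of the first image, with the content slightly shrunk inside it.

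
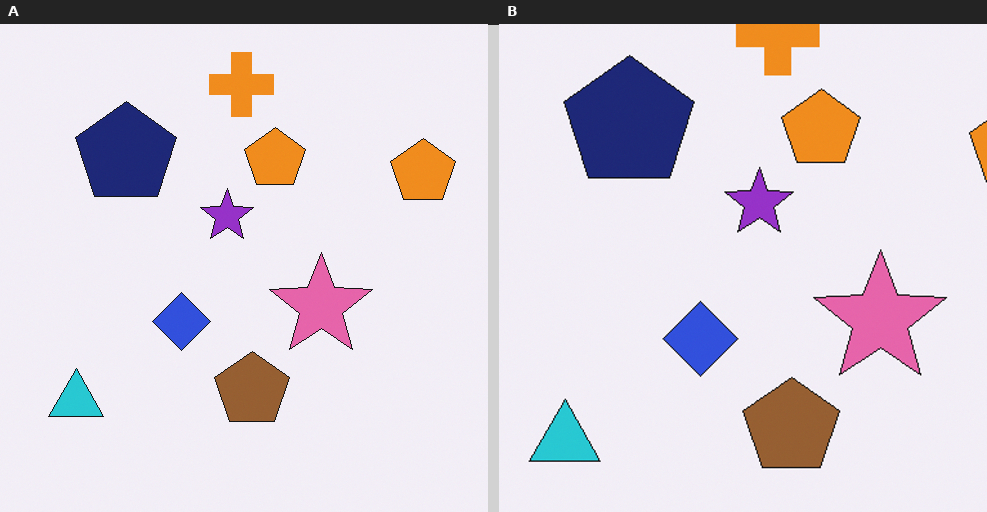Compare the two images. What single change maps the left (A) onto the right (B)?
The image was cropped to a modestly smaller region and rescaled.

The visible shapes are larger and the field of view is narrower; shapes near the original edges may be partly or wholly outside the frame — a crop-and-rescale.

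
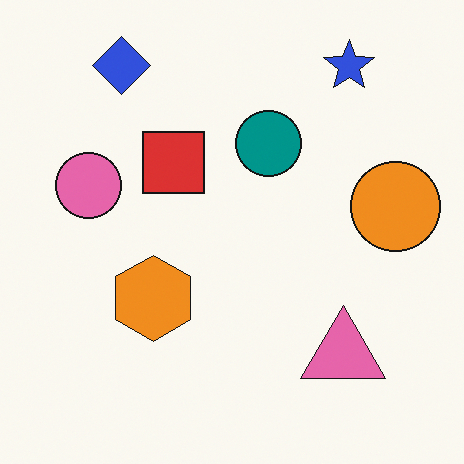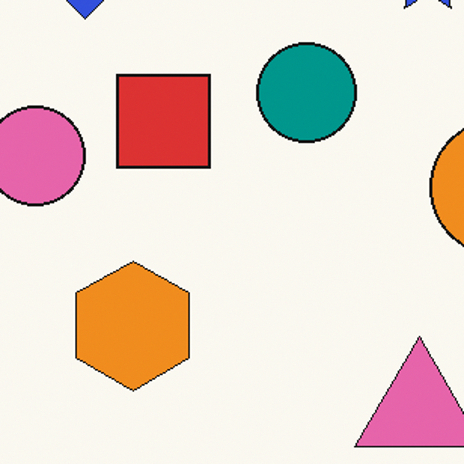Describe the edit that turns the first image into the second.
The image was cropped to a modestly smaller region and rescaled.

The visible shapes are larger and the field of view is narrower; shapes near the original edges may be partly or wholly outside the frame — a crop-and-rescale.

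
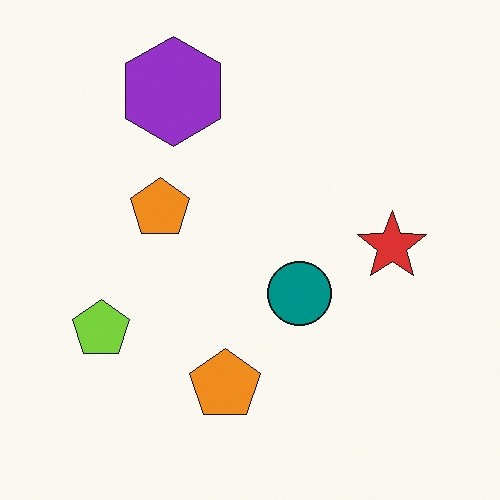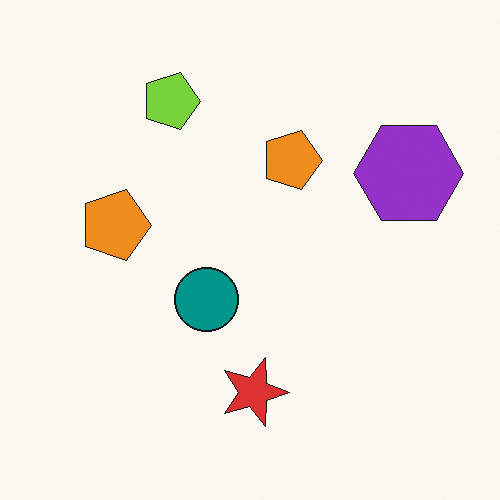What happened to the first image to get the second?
The transformation is: rotated 90° clockwise.

The purple hexagon sits in the top of the first image and the right of the second — consistent with a whole-image 90° clockwise rotation.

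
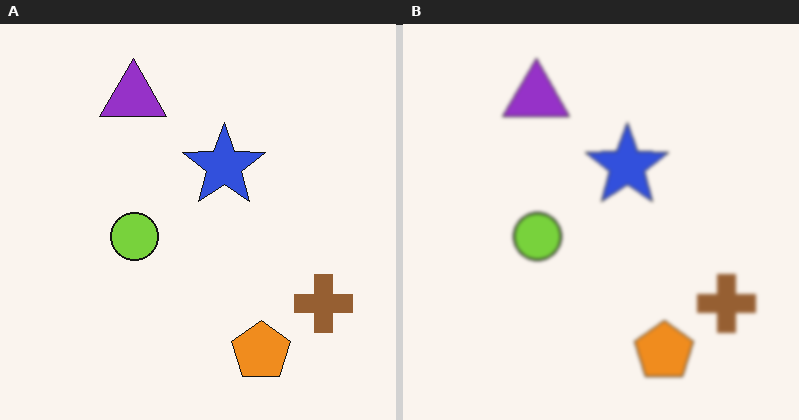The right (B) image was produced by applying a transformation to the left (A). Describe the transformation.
This is the original image slightly softened.

Shape edges and outlines are uniformly softened across the whole image.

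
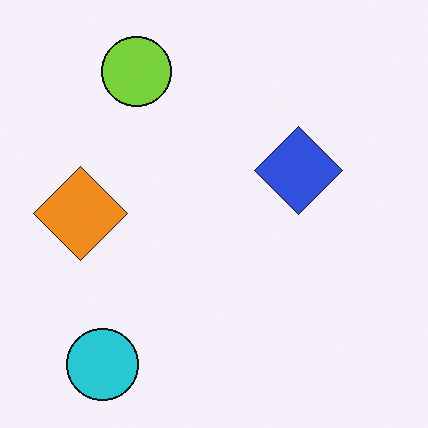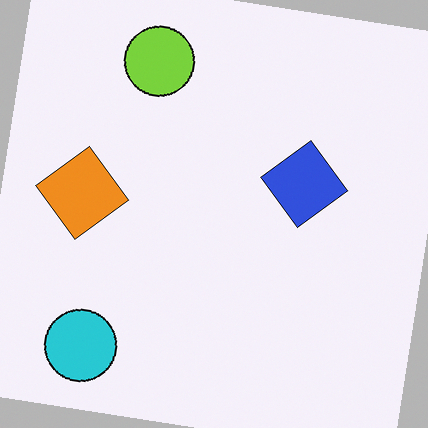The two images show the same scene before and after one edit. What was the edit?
The image was rotated clockwise by a slight angle.

Every shape is tilted by the same angle and the image corners show triangular fill wedges — a whole-image rotation by a non-right angle.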